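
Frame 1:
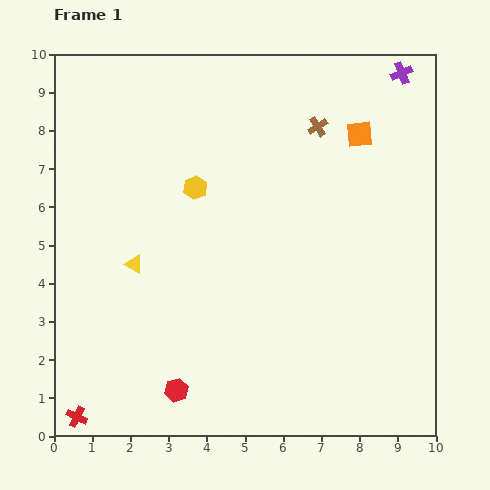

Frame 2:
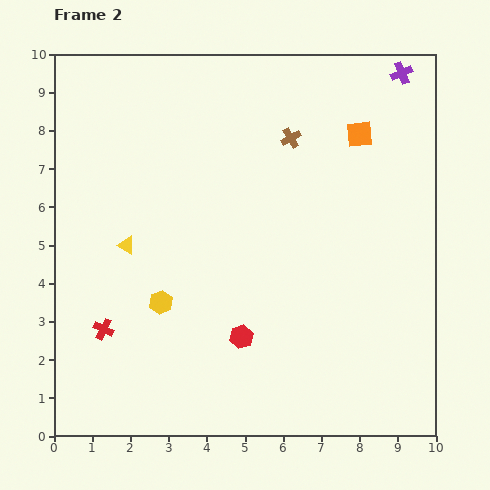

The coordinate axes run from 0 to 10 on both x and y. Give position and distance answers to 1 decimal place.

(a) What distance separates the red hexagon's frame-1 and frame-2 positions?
2.2

The red hexagon moved from (3.2, 1.2) to (4.9, 2.6), a distance of √(1.7² + 1.4²) ≈ 2.2.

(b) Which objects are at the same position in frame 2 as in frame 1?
the orange square, the purple cross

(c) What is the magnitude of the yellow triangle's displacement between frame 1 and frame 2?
0.5

The yellow triangle moved from (2.1, 4.5) to (1.9, 5.0), a distance of √(0.2² + 0.5²) ≈ 0.5.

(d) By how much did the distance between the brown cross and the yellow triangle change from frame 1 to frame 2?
-0.9

Distance in frame 1: 6.0. Distance in frame 2: 5.1.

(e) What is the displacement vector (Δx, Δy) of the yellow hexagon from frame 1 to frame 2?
(-0.9, -3.0)

The yellow hexagon was at (3.7, 6.5) in frame 1 and (2.8, 3.5) in frame 2.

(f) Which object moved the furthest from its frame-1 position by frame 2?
the yellow hexagon

(moved 3.1; next 2.4)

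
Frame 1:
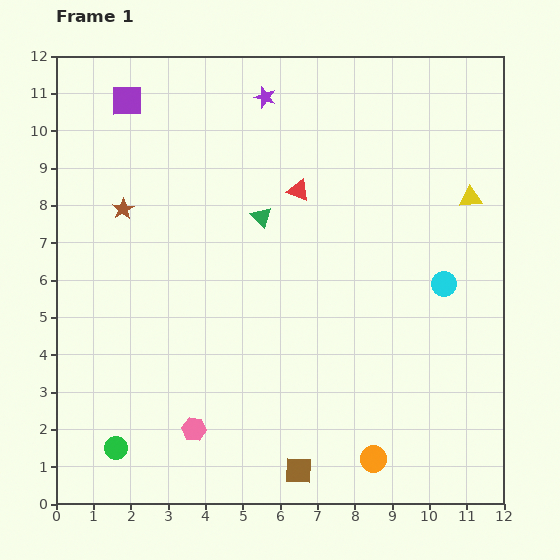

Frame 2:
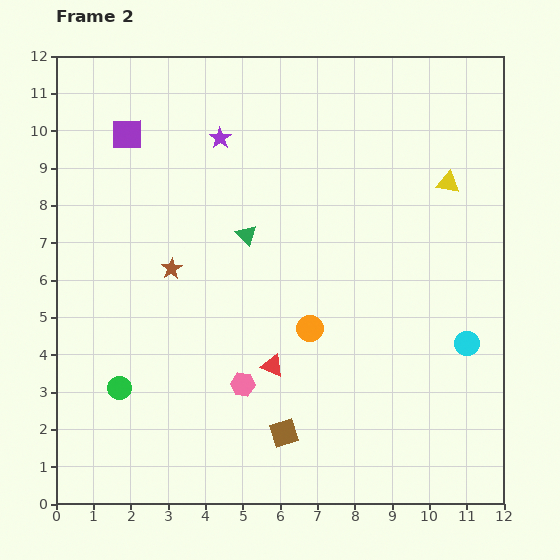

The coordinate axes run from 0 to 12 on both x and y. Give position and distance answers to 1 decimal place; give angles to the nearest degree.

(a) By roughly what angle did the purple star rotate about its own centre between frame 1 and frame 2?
16° clockwise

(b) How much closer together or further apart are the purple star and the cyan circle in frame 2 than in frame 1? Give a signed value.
+1.7

Distance in frame 1: 6.9. Distance in frame 2: 8.6.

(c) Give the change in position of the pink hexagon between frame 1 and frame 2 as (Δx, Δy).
(1.3, 1.2)

The pink hexagon was at (3.7, 2.0) in frame 1 and (5.0, 3.2) in frame 2.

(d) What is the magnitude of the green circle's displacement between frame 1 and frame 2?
1.6

The green circle moved from (1.6, 1.5) to (1.7, 3.1), a distance of √(0.1² + 1.6²) ≈ 1.6.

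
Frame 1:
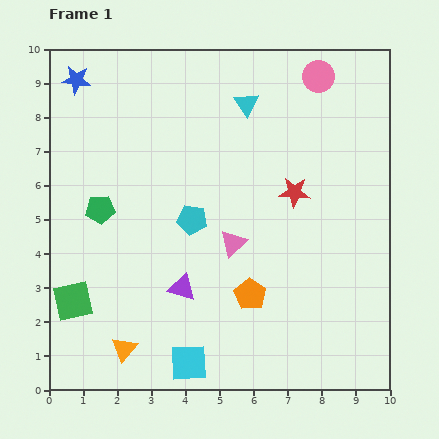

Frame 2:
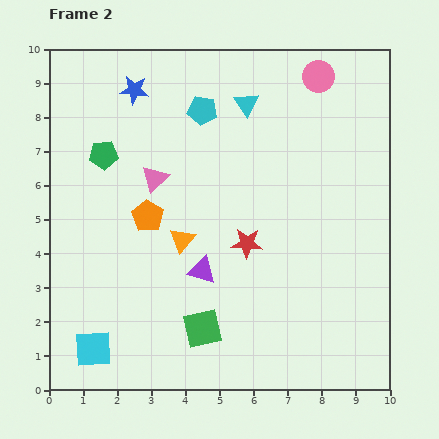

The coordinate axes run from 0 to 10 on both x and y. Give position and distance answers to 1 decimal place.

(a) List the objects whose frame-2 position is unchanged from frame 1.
the pink circle, the cyan triangle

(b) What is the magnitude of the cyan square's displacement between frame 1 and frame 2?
2.8

The cyan square moved from (4.1, 0.8) to (1.3, 1.2), a distance of √(2.8² + 0.4²) ≈ 2.8.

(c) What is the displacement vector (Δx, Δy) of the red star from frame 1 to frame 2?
(-1.4, -1.5)

The red star was at (7.2, 5.8) in frame 1 and (5.8, 4.3) in frame 2.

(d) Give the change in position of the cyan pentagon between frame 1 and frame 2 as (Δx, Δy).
(0.3, 3.2)

The cyan pentagon was at (4.2, 5.0) in frame 1 and (4.5, 8.2) in frame 2.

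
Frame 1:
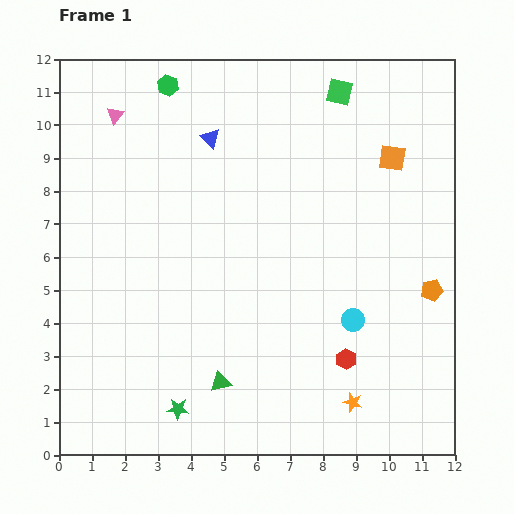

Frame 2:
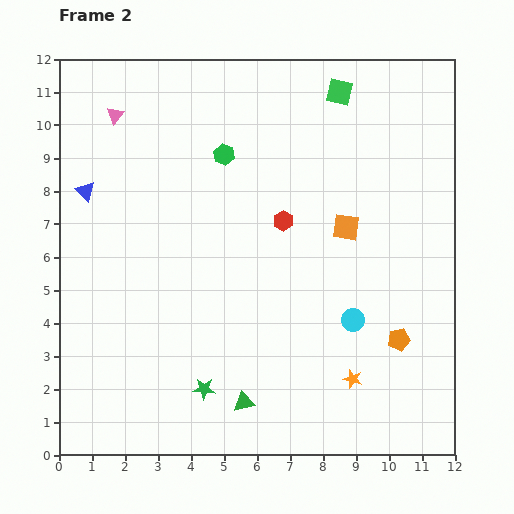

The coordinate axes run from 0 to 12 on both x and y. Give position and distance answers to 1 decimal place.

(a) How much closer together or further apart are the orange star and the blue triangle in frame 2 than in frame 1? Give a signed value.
+0.8

Distance in frame 1: 9.1. Distance in frame 2: 9.9.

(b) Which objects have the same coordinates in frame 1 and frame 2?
the green square, the cyan circle, the pink triangle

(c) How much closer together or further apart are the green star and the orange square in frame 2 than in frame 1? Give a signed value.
-3.5

Distance in frame 1: 10.0. Distance in frame 2: 6.5.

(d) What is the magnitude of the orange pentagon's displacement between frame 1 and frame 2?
1.8

The orange pentagon moved from (11.3, 5.0) to (10.3, 3.5), a distance of √(1.0² + 1.5²) ≈ 1.8.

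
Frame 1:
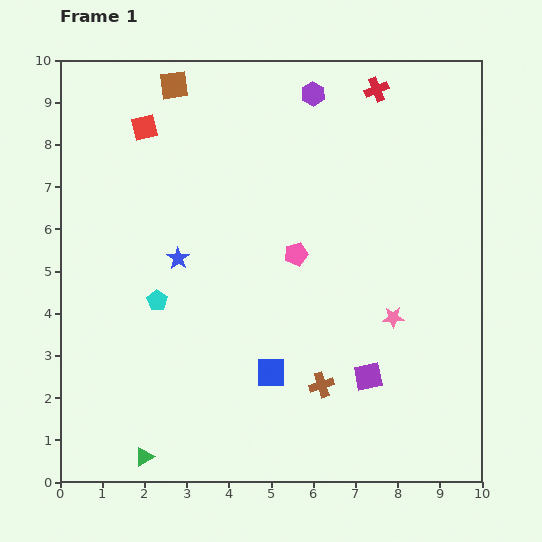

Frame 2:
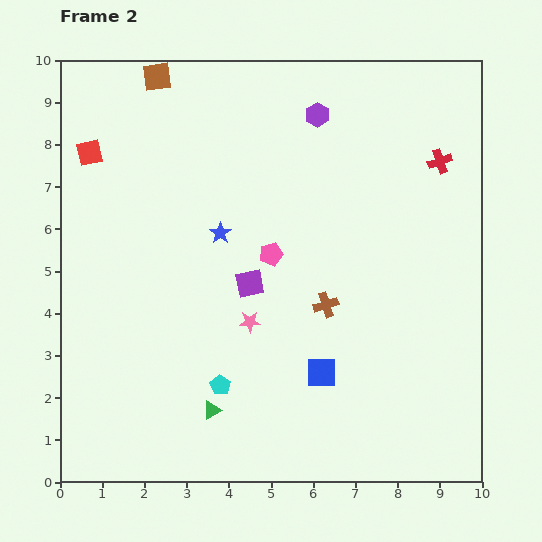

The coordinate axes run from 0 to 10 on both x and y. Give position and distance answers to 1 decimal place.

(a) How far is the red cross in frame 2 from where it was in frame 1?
2.3

The red cross moved from (7.5, 9.3) to (9.0, 7.6), a distance of √(1.5² + 1.7²) ≈ 2.3.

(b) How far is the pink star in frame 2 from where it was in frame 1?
3.4

The pink star moved from (7.9, 3.9) to (4.5, 3.8), a distance of √(3.4² + 0.1²) ≈ 3.4.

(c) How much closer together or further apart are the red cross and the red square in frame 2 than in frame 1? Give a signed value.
+2.7

Distance in frame 1: 5.6. Distance in frame 2: 8.3.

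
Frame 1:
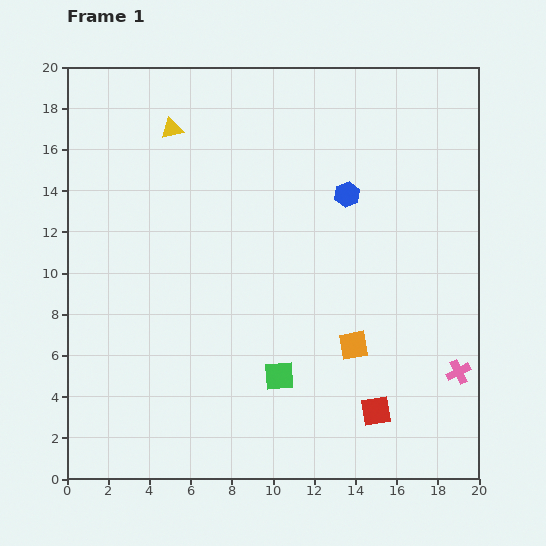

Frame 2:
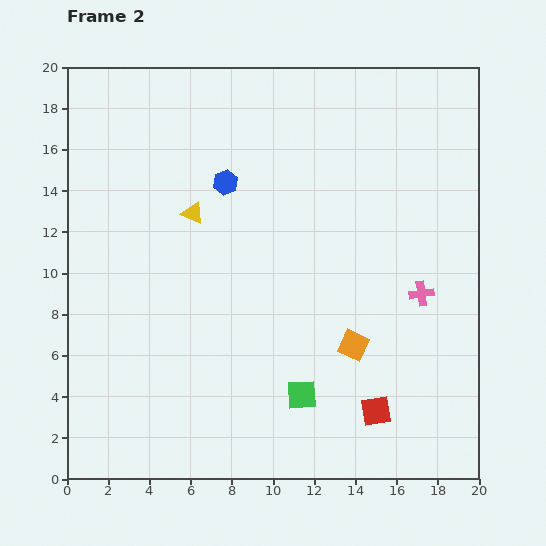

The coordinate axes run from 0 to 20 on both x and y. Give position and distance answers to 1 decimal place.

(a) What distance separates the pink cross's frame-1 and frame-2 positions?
4.2

The pink cross moved from (19.0, 5.2) to (17.2, 9.0), a distance of √(1.8² + 3.8²) ≈ 4.2.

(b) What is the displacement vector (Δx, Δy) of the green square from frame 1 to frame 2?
(1.1, -0.9)

The green square was at (10.3, 5.0) in frame 1 and (11.4, 4.1) in frame 2.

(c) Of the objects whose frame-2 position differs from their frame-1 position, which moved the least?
the green square

(moved 1.4)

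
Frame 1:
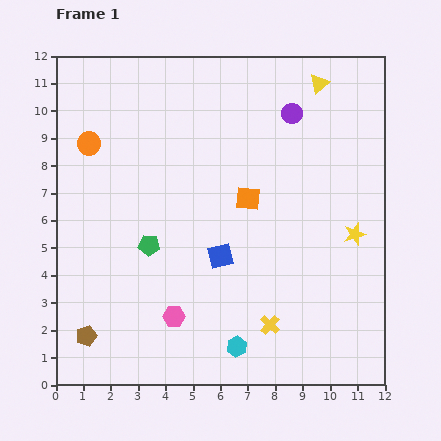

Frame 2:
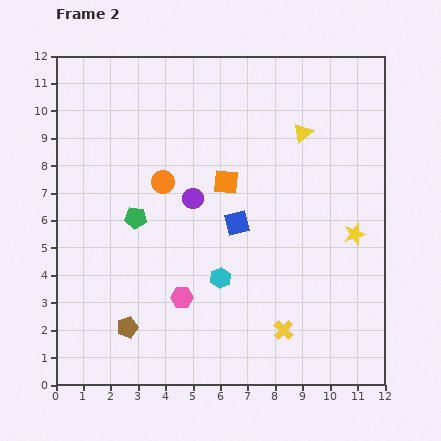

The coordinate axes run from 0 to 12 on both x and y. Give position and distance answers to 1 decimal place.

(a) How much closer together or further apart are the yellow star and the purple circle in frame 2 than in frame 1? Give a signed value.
+1.0

Distance in frame 1: 5.0. Distance in frame 2: 6.0.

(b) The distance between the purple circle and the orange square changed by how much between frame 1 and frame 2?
-2.2

Distance in frame 1: 3.5. Distance in frame 2: 1.3.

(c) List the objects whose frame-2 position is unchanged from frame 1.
the yellow star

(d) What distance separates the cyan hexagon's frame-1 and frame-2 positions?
2.6

The cyan hexagon moved from (6.6, 1.4) to (6.0, 3.9), a distance of √(0.6² + 2.5²) ≈ 2.6.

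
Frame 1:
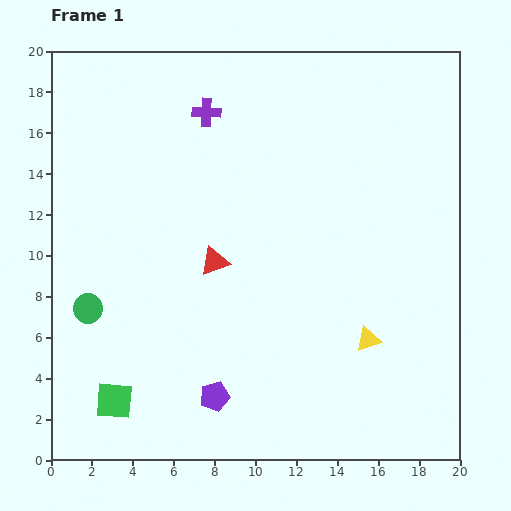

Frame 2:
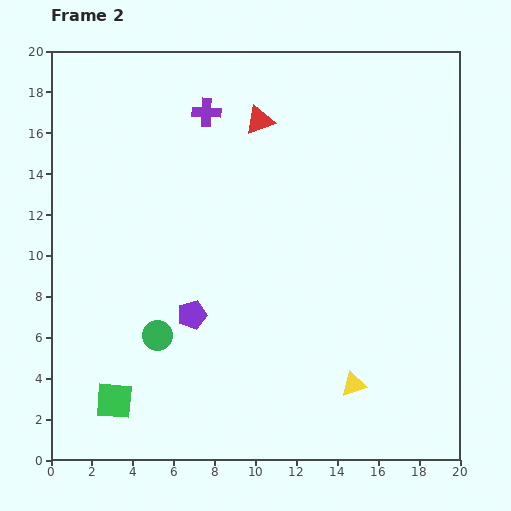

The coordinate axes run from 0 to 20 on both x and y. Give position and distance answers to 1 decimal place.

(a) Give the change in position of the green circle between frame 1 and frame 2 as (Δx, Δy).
(3.4, -1.3)

The green circle was at (1.8, 7.4) in frame 1 and (5.2, 6.1) in frame 2.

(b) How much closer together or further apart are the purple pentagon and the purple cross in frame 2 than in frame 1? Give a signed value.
-4.0

Distance in frame 1: 13.9. Distance in frame 2: 9.9.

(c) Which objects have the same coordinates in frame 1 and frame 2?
the purple cross, the green square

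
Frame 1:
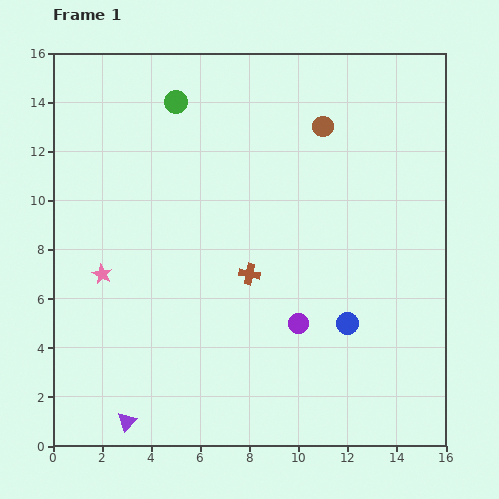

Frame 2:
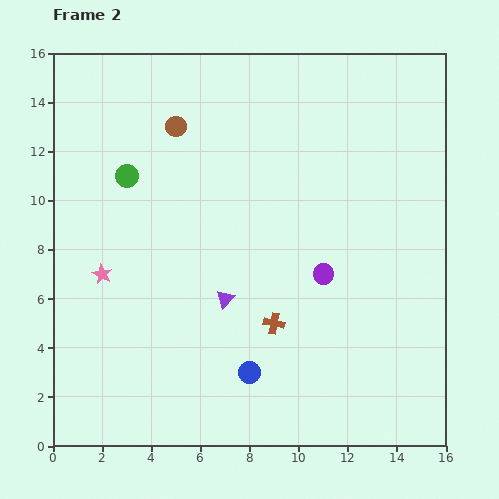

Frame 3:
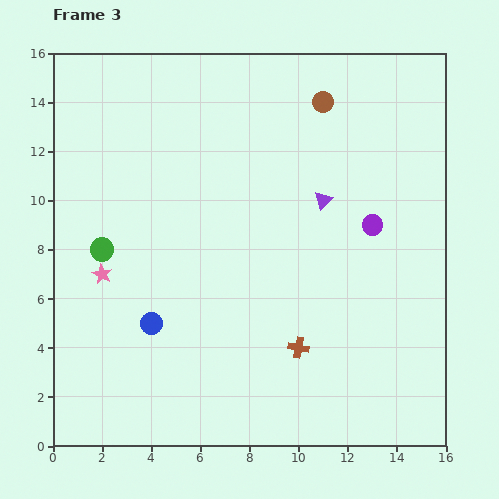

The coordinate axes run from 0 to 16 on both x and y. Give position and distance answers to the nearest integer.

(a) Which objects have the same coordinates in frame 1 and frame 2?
the pink star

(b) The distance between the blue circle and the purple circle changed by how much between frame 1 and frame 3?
+8

Distance in frame 1: 2. Distance in frame 3: 10.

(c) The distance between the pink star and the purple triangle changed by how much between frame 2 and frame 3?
+4

Distance in frame 2: 5. Distance in frame 3: 9.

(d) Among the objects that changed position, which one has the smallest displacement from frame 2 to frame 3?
the brown cross

(moved 1)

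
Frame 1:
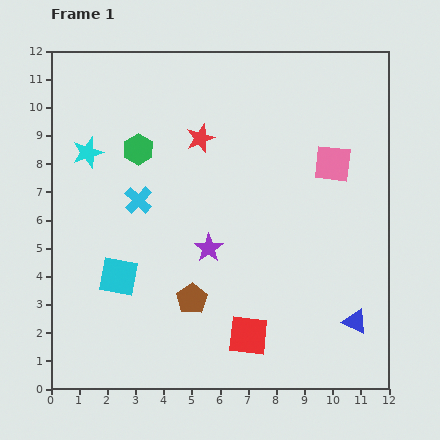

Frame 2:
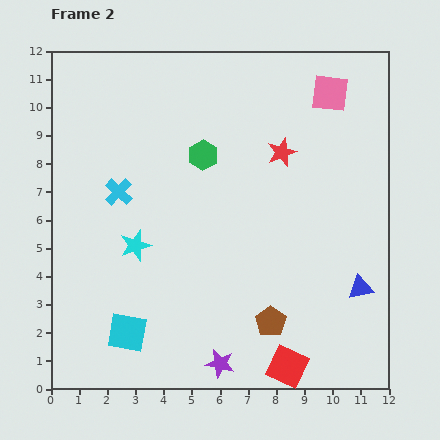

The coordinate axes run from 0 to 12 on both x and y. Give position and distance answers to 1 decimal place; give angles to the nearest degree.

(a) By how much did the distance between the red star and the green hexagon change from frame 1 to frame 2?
+0.6

Distance in frame 1: 2.2. Distance in frame 2: 2.8.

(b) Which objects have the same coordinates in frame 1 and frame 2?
none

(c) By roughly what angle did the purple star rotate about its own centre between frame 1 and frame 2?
25° counter-clockwise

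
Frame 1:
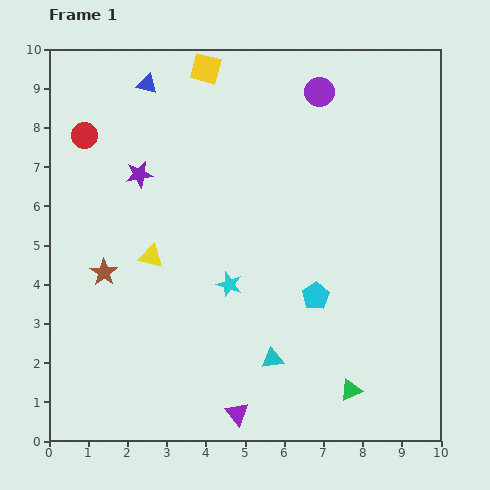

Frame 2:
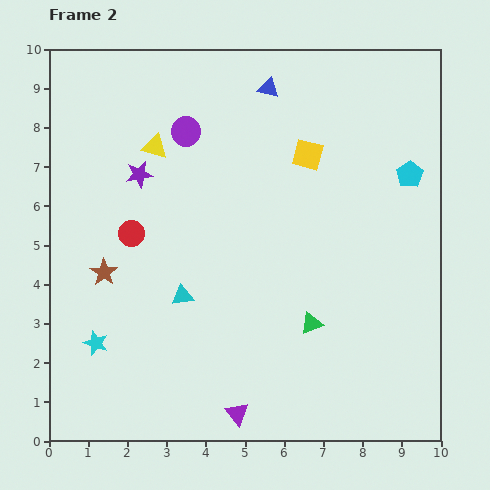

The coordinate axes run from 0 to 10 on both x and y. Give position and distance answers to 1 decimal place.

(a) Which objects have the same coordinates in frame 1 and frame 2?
the brown star, the purple star, the purple triangle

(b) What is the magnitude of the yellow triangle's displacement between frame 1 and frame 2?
2.8

The yellow triangle moved from (2.6, 4.7) to (2.7, 7.5), a distance of √(0.1² + 2.8²) ≈ 2.8.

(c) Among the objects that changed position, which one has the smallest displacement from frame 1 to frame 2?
the green triangle

(moved 2.0)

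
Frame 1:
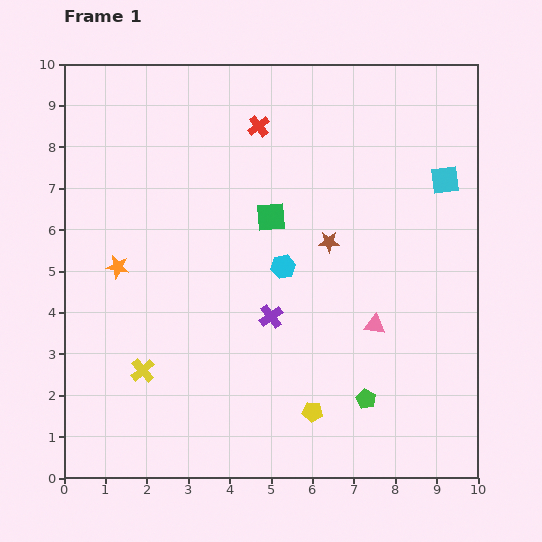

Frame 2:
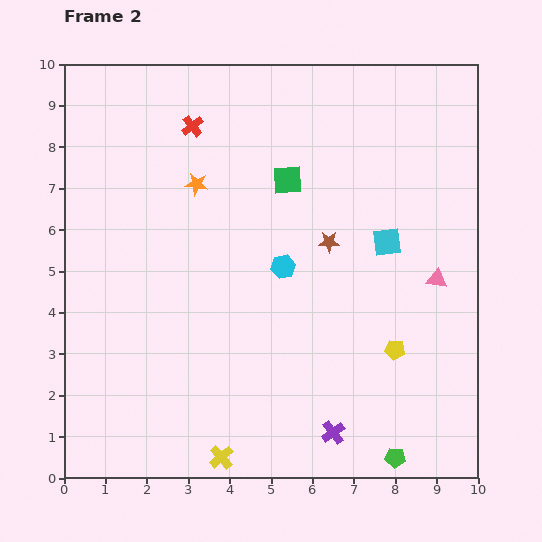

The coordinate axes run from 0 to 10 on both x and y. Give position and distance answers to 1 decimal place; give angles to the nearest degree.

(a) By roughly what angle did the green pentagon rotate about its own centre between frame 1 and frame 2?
22° counter-clockwise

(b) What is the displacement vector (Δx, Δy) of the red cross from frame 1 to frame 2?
(-1.6, 0.0)

The red cross was at (4.7, 8.5) in frame 1 and (3.1, 8.5) in frame 2.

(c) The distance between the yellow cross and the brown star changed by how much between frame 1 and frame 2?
+0.3

Distance in frame 1: 5.5. Distance in frame 2: 5.8.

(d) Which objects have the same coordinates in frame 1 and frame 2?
the brown star, the cyan hexagon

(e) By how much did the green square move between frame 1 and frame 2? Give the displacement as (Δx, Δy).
(0.4, 0.9)

The green square was at (5.0, 6.3) in frame 1 and (5.4, 7.2) in frame 2.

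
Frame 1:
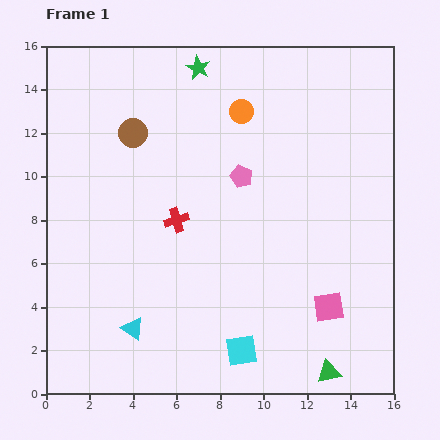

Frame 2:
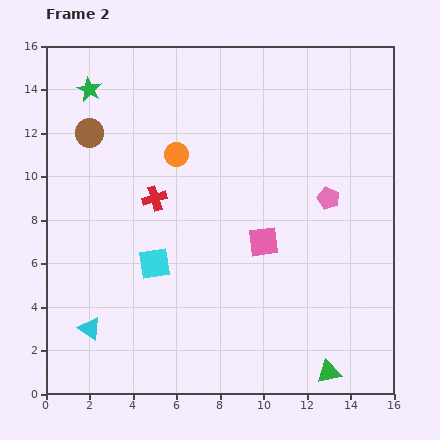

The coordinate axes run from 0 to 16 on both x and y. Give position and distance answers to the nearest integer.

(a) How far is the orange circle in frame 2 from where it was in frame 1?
4

The orange circle moved from (9, 13) to (6, 11), a distance of √(3² + 2²) ≈ 4.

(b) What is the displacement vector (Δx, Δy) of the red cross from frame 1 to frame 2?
(-1, 1)

The red cross was at (6, 8) in frame 1 and (5, 9) in frame 2.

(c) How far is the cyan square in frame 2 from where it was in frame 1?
6

The cyan square moved from (9, 2) to (5, 6), a distance of √(4² + 4²) ≈ 6.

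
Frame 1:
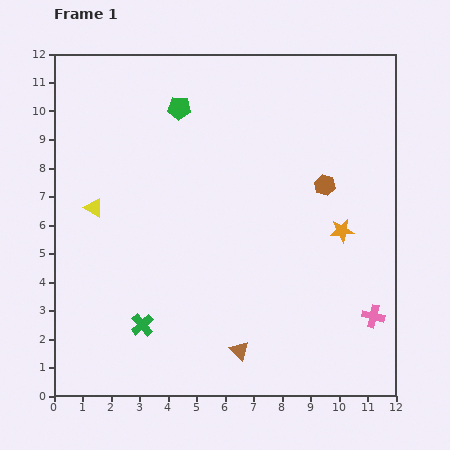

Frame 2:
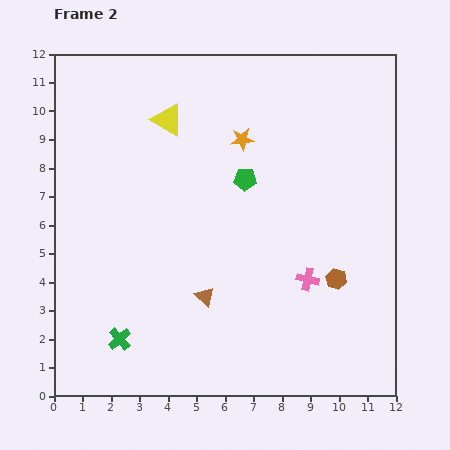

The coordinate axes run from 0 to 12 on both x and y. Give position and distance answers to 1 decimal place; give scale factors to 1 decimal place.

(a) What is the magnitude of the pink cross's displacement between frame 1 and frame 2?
2.6

The pink cross moved from (11.2, 2.8) to (8.9, 4.1), a distance of √(2.3² + 1.3²) ≈ 2.6.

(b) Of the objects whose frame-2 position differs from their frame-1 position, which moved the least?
the green cross

(moved 0.9)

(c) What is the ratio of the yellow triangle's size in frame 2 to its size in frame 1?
1.7×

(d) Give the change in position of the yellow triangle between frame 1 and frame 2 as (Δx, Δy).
(2.6, 3.1)

The yellow triangle was at (1.4, 6.6) in frame 1 and (4.0, 9.7) in frame 2.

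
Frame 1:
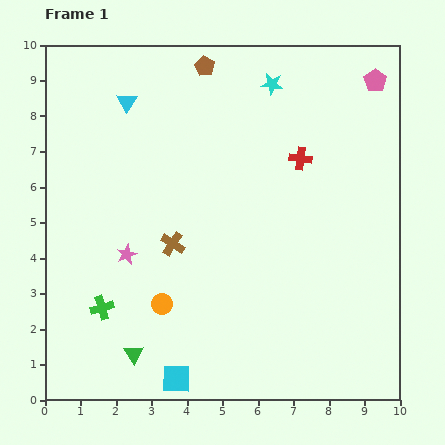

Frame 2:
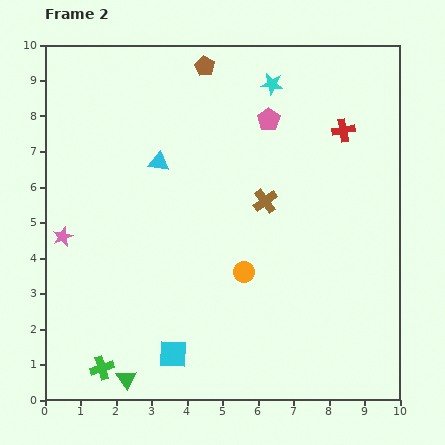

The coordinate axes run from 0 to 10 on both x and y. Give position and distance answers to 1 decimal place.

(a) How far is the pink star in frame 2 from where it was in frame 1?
1.9

The pink star moved from (2.3, 4.1) to (0.5, 4.6), a distance of √(1.8² + 0.5²) ≈ 1.9.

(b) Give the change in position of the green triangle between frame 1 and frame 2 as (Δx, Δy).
(-0.2, -0.7)

The green triangle was at (2.5, 1.3) in frame 1 and (2.3, 0.6) in frame 2.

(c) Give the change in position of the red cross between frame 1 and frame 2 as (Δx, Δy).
(1.2, 0.8)

The red cross was at (7.2, 6.8) in frame 1 and (8.4, 7.6) in frame 2.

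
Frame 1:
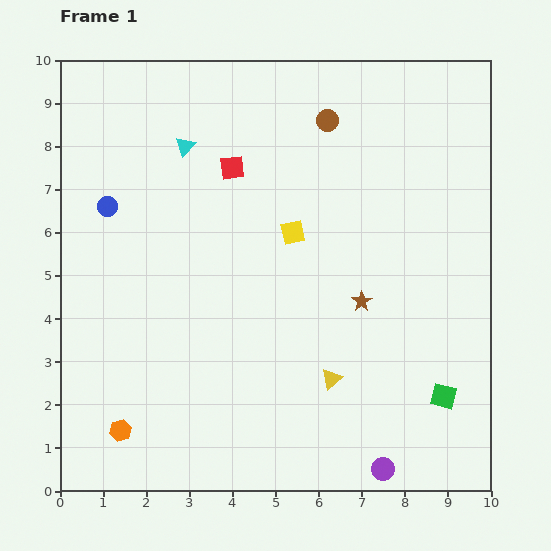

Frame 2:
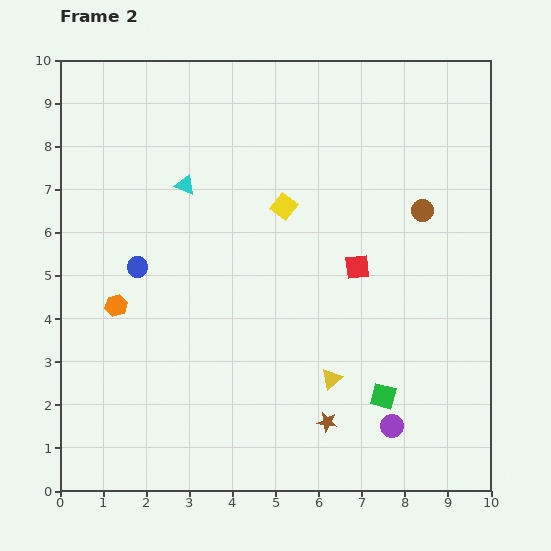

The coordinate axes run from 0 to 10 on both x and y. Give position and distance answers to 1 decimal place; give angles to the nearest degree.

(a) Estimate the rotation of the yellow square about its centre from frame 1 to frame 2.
38° counter-clockwise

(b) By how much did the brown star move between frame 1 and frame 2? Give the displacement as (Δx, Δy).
(-0.8, -2.8)

The brown star was at (7.0, 4.4) in frame 1 and (6.2, 1.6) in frame 2.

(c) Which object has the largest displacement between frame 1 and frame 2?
the red square

(moved 3.7; next 3.0)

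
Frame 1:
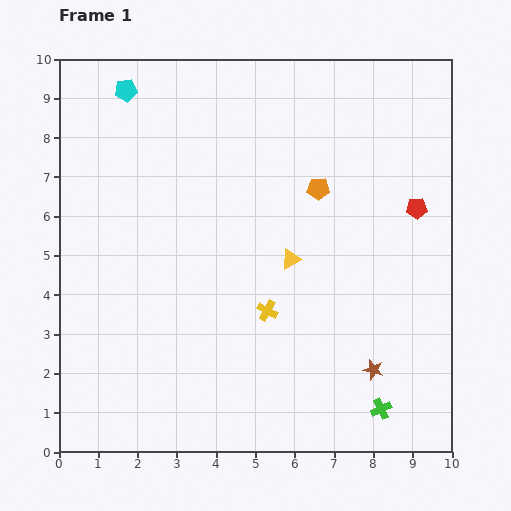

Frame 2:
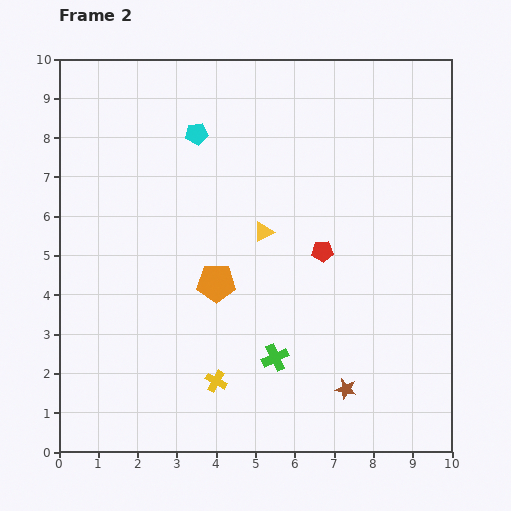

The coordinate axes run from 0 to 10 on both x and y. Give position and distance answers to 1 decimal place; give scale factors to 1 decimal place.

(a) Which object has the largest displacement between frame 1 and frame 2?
the orange pentagon

(moved 3.5; next 3.0)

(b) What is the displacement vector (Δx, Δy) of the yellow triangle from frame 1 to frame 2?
(-0.7, 0.7)

The yellow triangle was at (5.9, 4.9) in frame 1 and (5.2, 5.6) in frame 2.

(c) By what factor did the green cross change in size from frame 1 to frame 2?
1.3×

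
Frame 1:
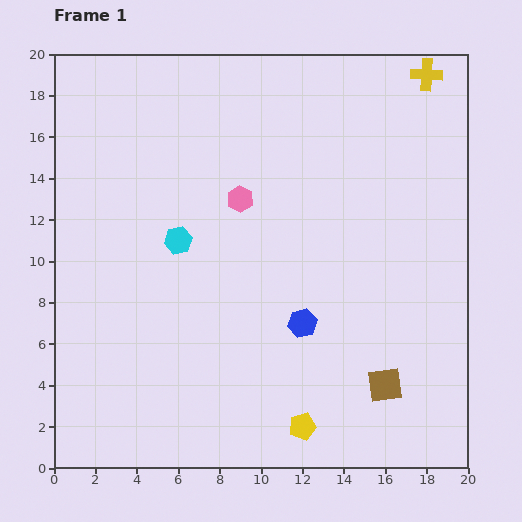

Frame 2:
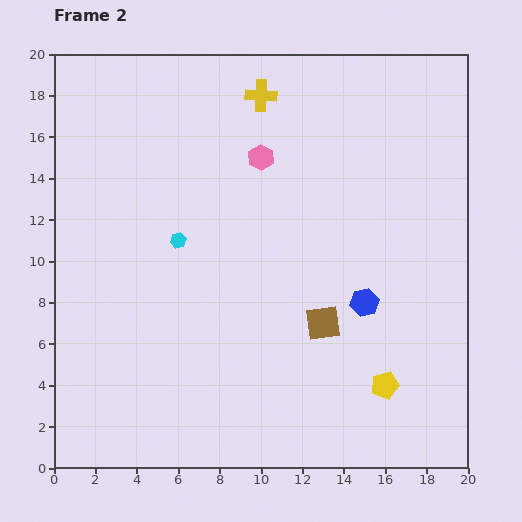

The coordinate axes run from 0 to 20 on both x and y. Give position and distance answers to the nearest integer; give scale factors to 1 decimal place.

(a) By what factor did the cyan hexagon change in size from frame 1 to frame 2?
0.6×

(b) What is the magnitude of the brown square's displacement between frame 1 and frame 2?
4

The brown square moved from (16, 4) to (13, 7), a distance of √(3² + 3²) ≈ 4.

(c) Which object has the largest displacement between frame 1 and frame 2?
the yellow cross

(moved 8; next 4)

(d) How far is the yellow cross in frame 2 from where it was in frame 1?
8

The yellow cross moved from (18, 19) to (10, 18), a distance of √(8² + 1²) ≈ 8.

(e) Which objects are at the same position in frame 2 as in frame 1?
the cyan hexagon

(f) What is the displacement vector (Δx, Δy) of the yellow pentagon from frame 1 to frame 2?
(4, 2)

The yellow pentagon was at (12, 2) in frame 1 and (16, 4) in frame 2.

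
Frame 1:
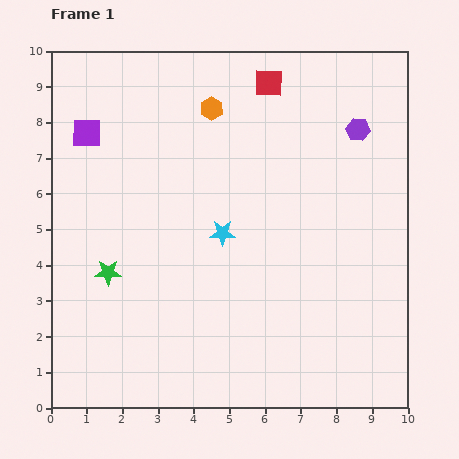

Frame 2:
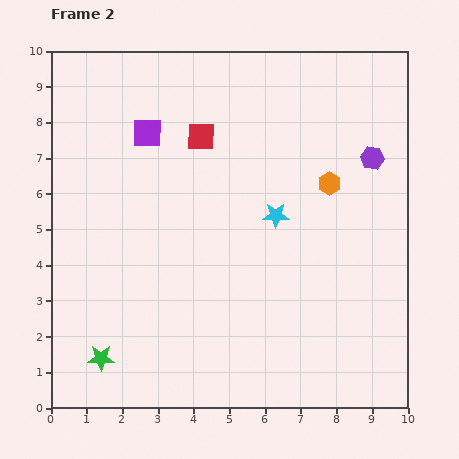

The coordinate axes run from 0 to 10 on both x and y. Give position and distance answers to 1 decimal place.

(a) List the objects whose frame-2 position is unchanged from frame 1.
none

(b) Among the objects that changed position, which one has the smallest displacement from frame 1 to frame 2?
the purple hexagon

(moved 0.9)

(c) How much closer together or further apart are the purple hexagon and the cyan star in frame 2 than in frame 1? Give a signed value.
-1.7

Distance in frame 1: 4.8. Distance in frame 2: 3.1.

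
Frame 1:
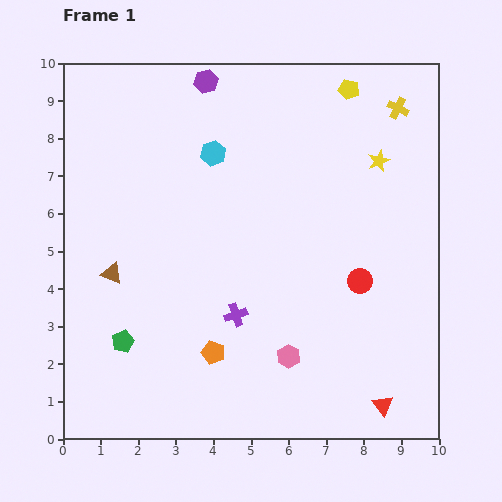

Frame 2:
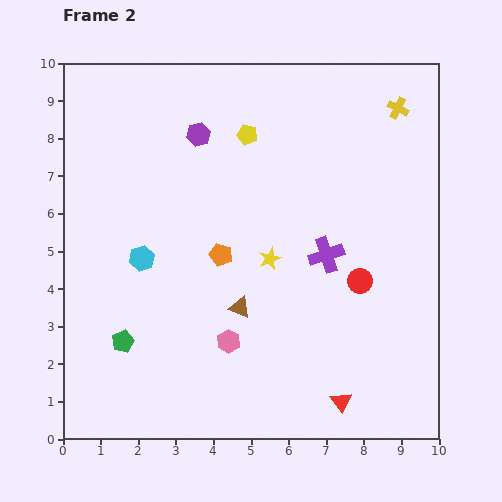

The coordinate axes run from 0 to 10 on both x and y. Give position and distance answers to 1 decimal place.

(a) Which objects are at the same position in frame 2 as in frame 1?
the red circle, the green pentagon, the yellow cross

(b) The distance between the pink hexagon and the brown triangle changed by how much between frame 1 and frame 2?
-4.3

Distance in frame 1: 5.2. Distance in frame 2: 0.9.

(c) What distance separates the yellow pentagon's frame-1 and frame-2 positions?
3.0

The yellow pentagon moved from (7.6, 9.3) to (4.9, 8.1), a distance of √(2.7² + 1.2²) ≈ 3.0.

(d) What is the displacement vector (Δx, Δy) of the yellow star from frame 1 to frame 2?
(-2.9, -2.6)

The yellow star was at (8.4, 7.4) in frame 1 and (5.5, 4.8) in frame 2.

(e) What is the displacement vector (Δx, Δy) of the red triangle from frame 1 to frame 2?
(-1.1, 0.1)

The red triangle was at (8.5, 0.9) in frame 1 and (7.4, 1.0) in frame 2.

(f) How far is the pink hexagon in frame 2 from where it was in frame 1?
1.6

The pink hexagon moved from (6.0, 2.2) to (4.4, 2.6), a distance of √(1.6² + 0.4²) ≈ 1.6.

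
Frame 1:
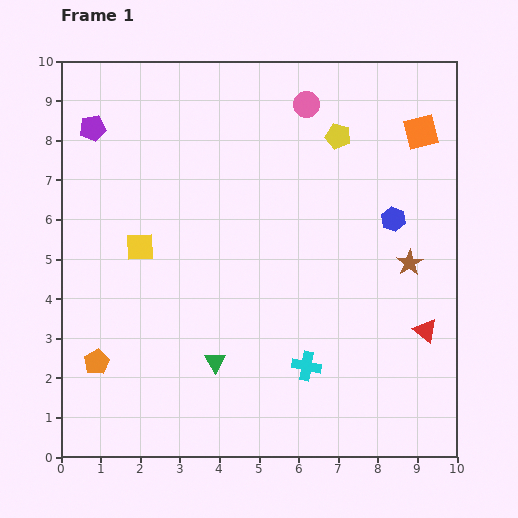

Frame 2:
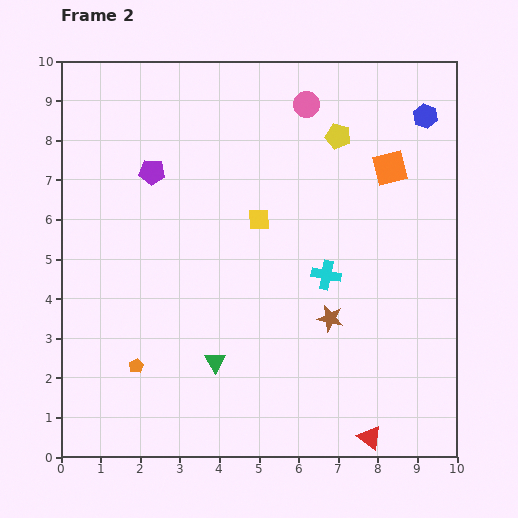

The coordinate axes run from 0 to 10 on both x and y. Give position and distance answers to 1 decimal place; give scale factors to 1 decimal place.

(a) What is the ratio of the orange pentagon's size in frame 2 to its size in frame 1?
0.6×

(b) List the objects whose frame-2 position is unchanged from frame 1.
the pink circle, the yellow pentagon, the green triangle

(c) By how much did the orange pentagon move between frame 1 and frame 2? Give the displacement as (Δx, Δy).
(1.0, -0.1)

The orange pentagon was at (0.9, 2.4) in frame 1 and (1.9, 2.3) in frame 2.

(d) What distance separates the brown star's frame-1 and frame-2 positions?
2.4

The brown star moved from (8.8, 4.9) to (6.8, 3.5), a distance of √(2.0² + 1.4²) ≈ 2.4.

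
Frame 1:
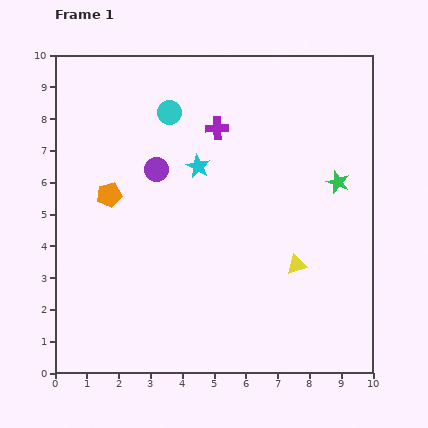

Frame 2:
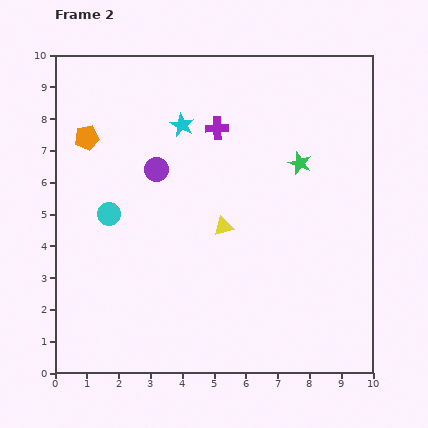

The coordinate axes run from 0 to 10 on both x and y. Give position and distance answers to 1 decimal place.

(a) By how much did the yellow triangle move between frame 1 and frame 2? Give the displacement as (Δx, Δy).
(-2.3, 1.2)

The yellow triangle was at (7.6, 3.4) in frame 1 and (5.3, 4.6) in frame 2.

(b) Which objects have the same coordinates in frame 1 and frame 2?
the purple circle, the purple cross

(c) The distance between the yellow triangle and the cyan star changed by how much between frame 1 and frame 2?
-0.9

Distance in frame 1: 4.4. Distance in frame 2: 3.5.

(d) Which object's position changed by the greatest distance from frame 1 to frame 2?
the cyan circle

(moved 3.7; next 2.6)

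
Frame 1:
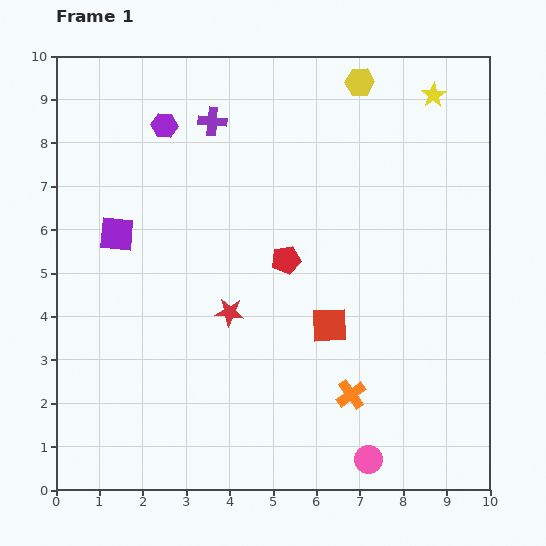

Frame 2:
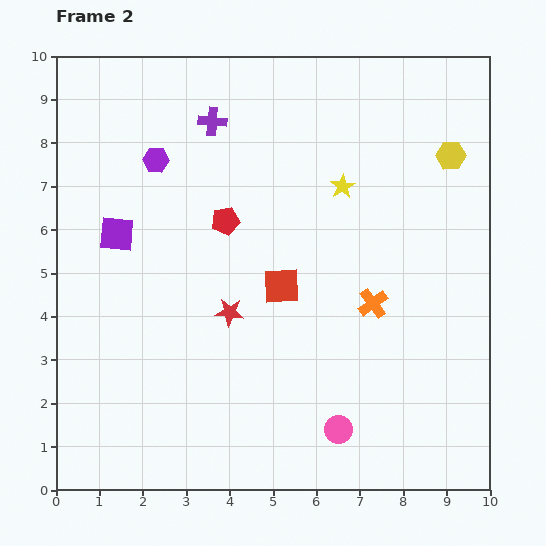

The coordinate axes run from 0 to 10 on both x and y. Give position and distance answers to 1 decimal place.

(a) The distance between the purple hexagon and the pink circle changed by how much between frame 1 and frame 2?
-1.5

Distance in frame 1: 9.0. Distance in frame 2: 7.5.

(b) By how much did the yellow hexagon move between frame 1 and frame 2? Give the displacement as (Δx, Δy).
(2.1, -1.7)

The yellow hexagon was at (7.0, 9.4) in frame 1 and (9.1, 7.7) in frame 2.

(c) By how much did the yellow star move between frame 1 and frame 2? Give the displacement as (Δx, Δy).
(-2.1, -2.1)

The yellow star was at (8.7, 9.1) in frame 1 and (6.6, 7.0) in frame 2.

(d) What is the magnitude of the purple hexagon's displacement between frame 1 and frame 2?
0.8

The purple hexagon moved from (2.5, 8.4) to (2.3, 7.6), a distance of √(0.2² + 0.8²) ≈ 0.8.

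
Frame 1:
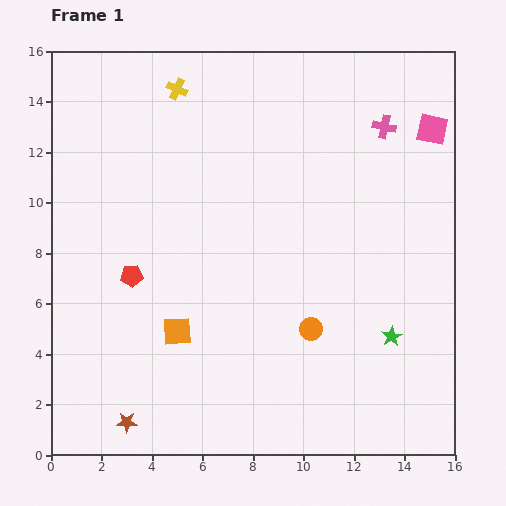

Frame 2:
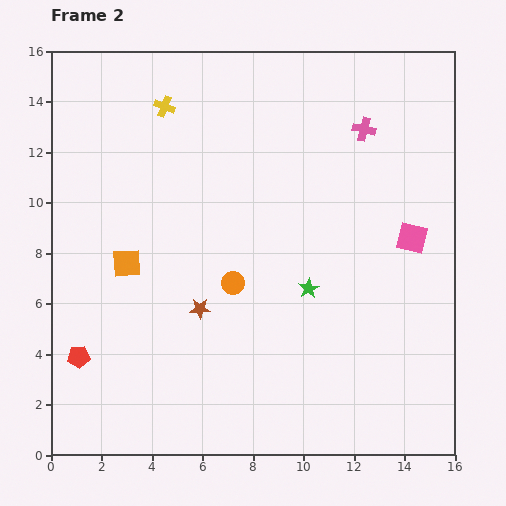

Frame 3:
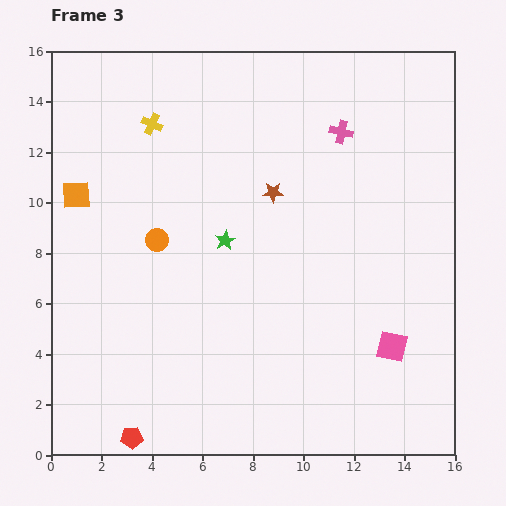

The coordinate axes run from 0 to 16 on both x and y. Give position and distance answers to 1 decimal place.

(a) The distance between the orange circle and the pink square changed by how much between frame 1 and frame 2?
-1.9

Distance in frame 1: 9.2. Distance in frame 2: 7.3.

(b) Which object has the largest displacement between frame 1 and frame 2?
the brown star

(moved 5.4; next 4.4)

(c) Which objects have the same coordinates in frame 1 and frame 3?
none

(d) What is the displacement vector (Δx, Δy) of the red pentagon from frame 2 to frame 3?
(2.1, -3.2)

The red pentagon was at (1.1, 3.9) in frame 2 and (3.2, 0.7) in frame 3.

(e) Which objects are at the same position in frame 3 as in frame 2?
none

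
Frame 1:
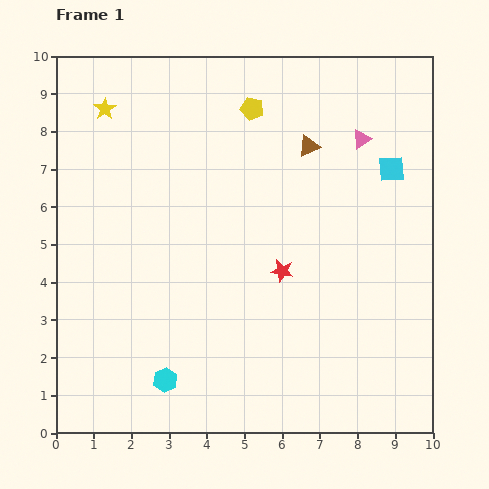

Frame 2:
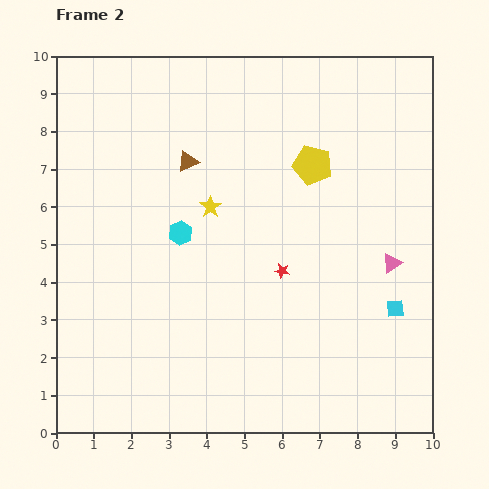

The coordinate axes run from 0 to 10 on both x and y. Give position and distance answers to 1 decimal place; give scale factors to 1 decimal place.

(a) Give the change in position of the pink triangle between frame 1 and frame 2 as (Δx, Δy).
(0.8, -3.3)

The pink triangle was at (8.1, 7.8) in frame 1 and (8.9, 4.5) in frame 2.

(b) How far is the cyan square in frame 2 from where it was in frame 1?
3.7

The cyan square moved from (8.9, 7.0) to (9.0, 3.3), a distance of √(0.1² + 3.7²) ≈ 3.7.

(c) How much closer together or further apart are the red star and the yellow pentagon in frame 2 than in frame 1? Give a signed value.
-1.5

Distance in frame 1: 4.4. Distance in frame 2: 2.9.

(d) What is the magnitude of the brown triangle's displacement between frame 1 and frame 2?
3.2

The brown triangle moved from (6.7, 7.6) to (3.5, 7.2), a distance of √(3.2² + 0.4²) ≈ 3.2.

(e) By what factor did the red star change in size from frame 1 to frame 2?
0.6×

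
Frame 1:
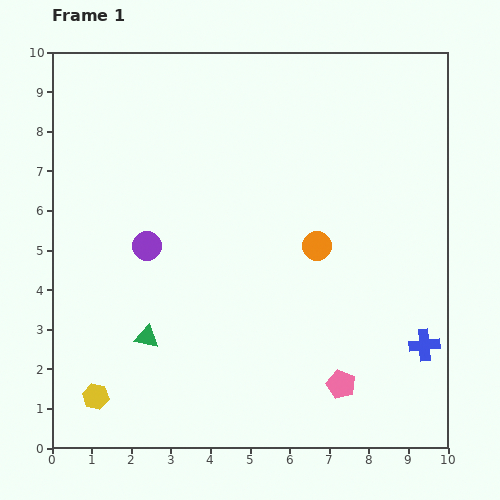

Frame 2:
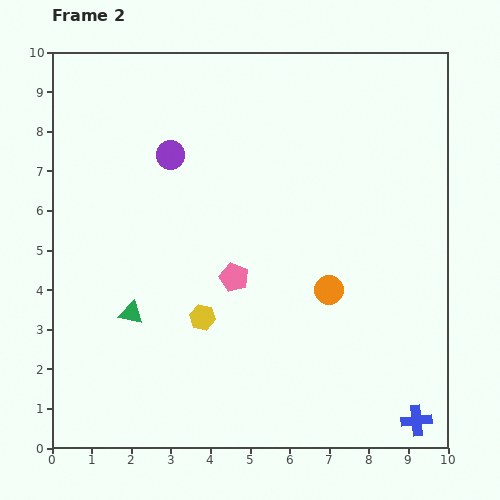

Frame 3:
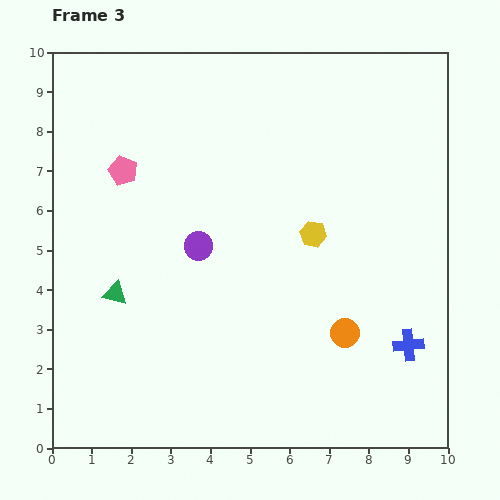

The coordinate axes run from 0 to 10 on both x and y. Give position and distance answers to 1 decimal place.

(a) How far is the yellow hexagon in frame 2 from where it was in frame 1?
3.4

The yellow hexagon moved from (1.1, 1.3) to (3.8, 3.3), a distance of √(2.7² + 2.0²) ≈ 3.4.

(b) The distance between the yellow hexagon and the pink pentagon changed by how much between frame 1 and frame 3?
-1.1

Distance in frame 1: 6.2. Distance in frame 3: 5.1.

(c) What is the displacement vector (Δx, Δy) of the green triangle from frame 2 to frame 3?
(-0.4, 0.5)

The green triangle was at (2.0, 3.4) in frame 2 and (1.6, 3.9) in frame 3.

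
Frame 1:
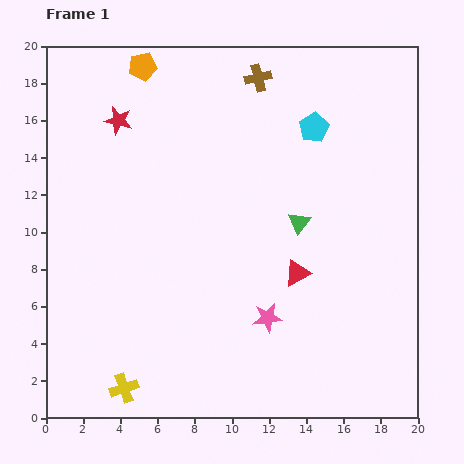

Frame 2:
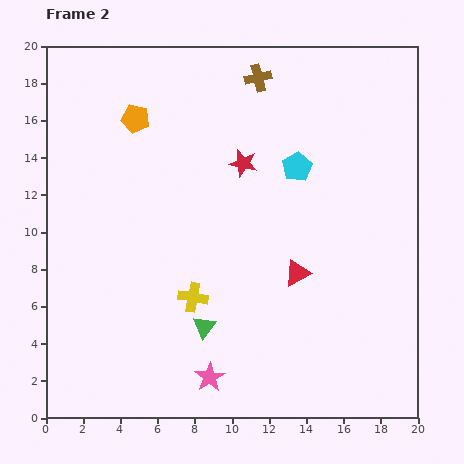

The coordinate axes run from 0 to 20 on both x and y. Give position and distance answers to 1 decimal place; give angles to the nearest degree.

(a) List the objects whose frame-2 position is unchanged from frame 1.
the red triangle, the brown cross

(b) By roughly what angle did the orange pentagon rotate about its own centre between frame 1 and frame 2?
23° clockwise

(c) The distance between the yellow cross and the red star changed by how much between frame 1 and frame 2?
-6.7

Distance in frame 1: 14.4. Distance in frame 2: 7.7.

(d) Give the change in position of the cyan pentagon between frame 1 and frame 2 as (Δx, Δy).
(-0.9, -2.1)

The cyan pentagon was at (14.4, 15.6) in frame 1 and (13.5, 13.5) in frame 2.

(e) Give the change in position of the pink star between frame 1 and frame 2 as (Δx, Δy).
(-3.1, -3.2)

The pink star was at (11.9, 5.4) in frame 1 and (8.8, 2.2) in frame 2.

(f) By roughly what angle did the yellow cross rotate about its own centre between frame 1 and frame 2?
29° clockwise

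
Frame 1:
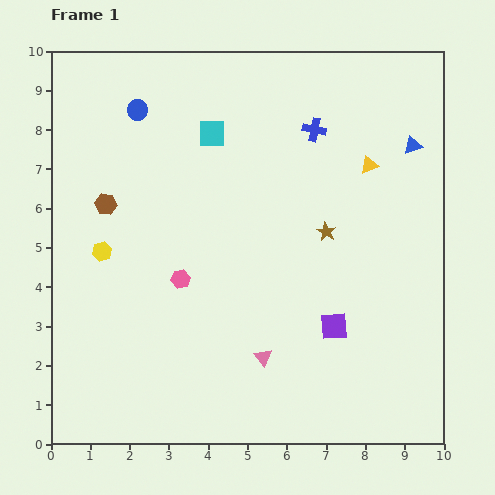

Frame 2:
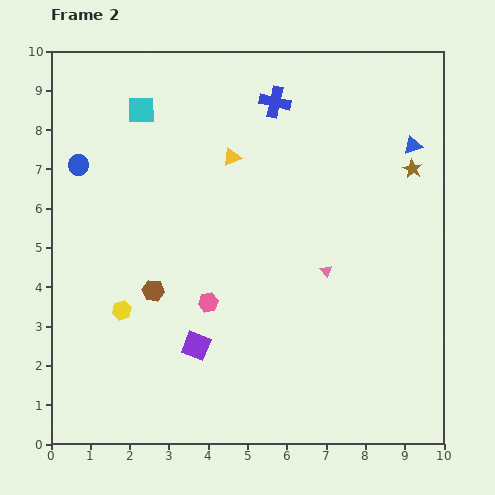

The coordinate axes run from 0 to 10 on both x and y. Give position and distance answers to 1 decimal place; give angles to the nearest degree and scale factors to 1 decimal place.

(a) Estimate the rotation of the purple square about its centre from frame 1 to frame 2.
25° clockwise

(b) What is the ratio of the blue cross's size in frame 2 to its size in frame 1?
1.3×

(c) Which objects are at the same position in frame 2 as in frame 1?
the blue triangle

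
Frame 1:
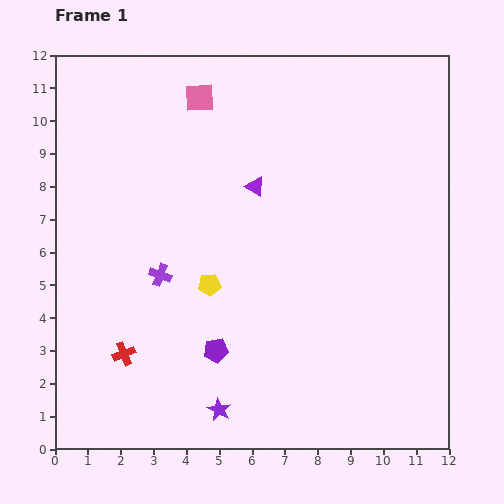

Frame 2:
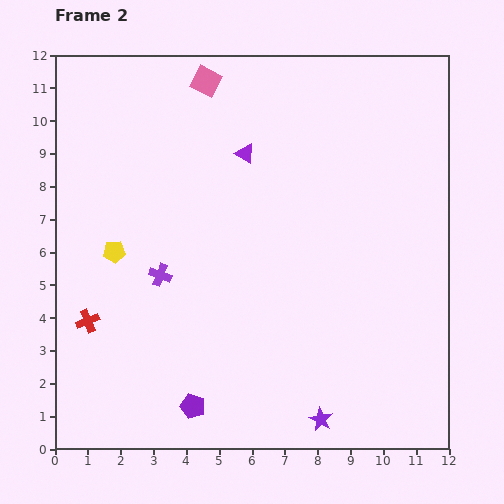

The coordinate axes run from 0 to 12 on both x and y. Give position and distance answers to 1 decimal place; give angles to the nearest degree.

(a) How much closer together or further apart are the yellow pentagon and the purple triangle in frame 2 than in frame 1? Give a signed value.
+1.7

Distance in frame 1: 3.3. Distance in frame 2: 5.0.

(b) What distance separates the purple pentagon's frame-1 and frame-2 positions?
1.8

The purple pentagon moved from (4.9, 3.0) to (4.2, 1.3), a distance of √(0.7² + 1.7²) ≈ 1.8.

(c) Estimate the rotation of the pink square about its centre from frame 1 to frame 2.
31° clockwise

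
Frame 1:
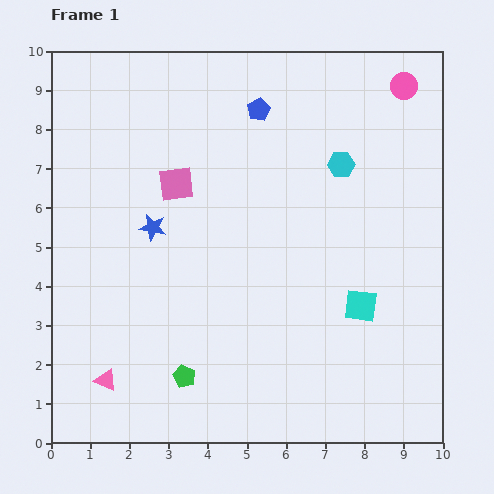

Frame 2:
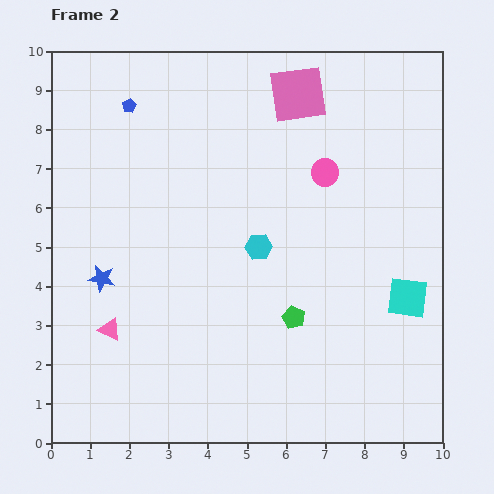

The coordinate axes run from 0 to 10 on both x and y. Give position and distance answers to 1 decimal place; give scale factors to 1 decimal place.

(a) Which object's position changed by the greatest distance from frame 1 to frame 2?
the pink square

(moved 3.9; next 3.3)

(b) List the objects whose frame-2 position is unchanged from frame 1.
none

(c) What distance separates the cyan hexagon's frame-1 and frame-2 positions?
3.0

The cyan hexagon moved from (7.4, 7.1) to (5.3, 5.0), a distance of √(2.1² + 2.1²) ≈ 3.0.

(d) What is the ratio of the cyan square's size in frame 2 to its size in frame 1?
1.3×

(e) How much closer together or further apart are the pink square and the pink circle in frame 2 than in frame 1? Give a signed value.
-4.2

Distance in frame 1: 6.3. Distance in frame 2: 2.1.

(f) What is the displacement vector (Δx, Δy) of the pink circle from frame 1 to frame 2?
(-2.0, -2.2)

The pink circle was at (9.0, 9.1) in frame 1 and (7.0, 6.9) in frame 2.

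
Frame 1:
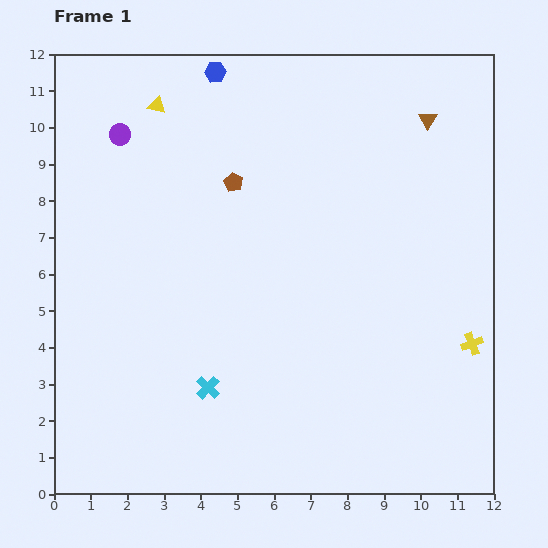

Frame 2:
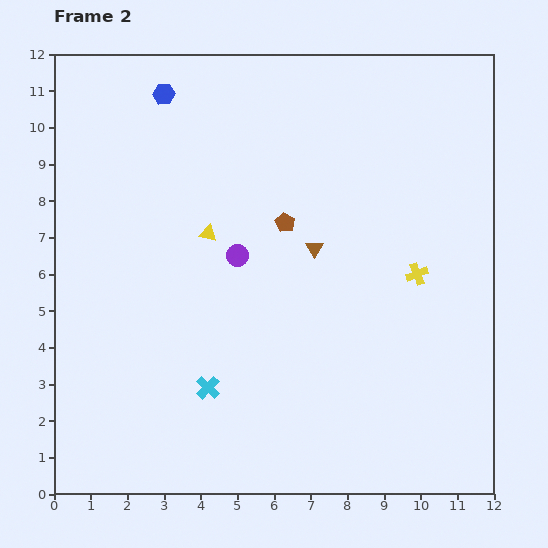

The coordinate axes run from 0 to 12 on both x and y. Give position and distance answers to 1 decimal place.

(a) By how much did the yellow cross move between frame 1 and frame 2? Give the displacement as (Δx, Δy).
(-1.5, 1.9)

The yellow cross was at (11.4, 4.1) in frame 1 and (9.9, 6.0) in frame 2.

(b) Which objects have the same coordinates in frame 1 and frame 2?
the cyan cross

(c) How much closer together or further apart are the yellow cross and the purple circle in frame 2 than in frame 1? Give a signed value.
-6.3

Distance in frame 1: 11.2. Distance in frame 2: 4.9.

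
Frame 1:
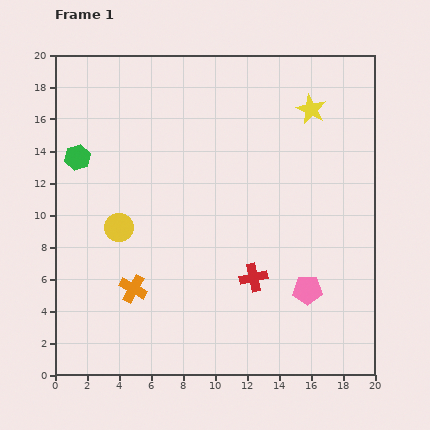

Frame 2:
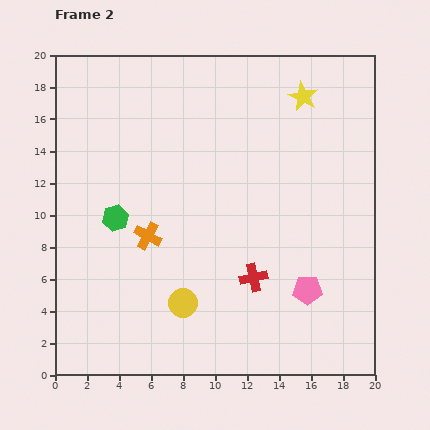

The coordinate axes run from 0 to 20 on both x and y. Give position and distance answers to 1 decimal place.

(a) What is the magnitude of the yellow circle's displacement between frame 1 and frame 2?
6.2

The yellow circle moved from (4.0, 9.2) to (8.0, 4.5), a distance of √(4.0² + 4.7²) ≈ 6.2.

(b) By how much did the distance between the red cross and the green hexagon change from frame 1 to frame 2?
-3.9

Distance in frame 1: 13.3. Distance in frame 2: 9.4.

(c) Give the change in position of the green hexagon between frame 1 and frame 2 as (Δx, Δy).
(2.4, -3.8)

The green hexagon was at (1.4, 13.6) in frame 1 and (3.8, 9.8) in frame 2.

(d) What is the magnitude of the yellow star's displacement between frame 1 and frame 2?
0.9

The yellow star moved from (16.0, 16.6) to (15.5, 17.4), a distance of √(0.5² + 0.8²) ≈ 0.9.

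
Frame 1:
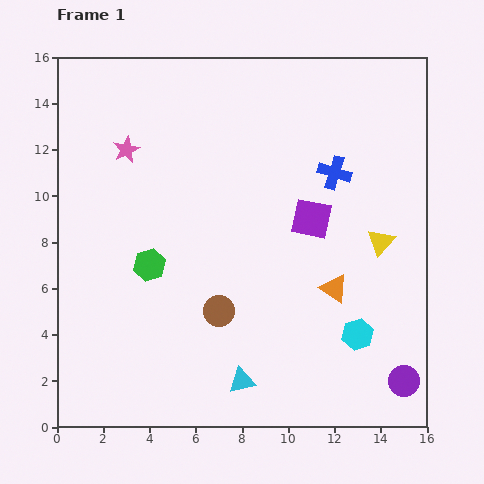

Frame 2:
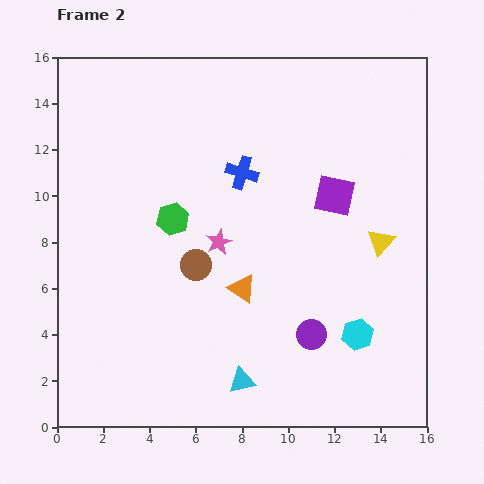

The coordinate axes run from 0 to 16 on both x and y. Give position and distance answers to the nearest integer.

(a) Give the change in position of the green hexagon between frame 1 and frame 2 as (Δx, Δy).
(1, 2)

The green hexagon was at (4, 7) in frame 1 and (5, 9) in frame 2.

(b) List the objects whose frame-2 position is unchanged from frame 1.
the cyan triangle, the cyan hexagon, the yellow triangle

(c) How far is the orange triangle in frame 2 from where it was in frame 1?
4

The orange triangle moved from (12, 6) to (8, 6), a distance of √(4² + 0²) ≈ 4.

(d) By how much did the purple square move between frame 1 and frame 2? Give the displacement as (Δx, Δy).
(1, 1)

The purple square was at (11, 9) in frame 1 and (12, 10) in frame 2.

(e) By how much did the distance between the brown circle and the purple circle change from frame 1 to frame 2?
-3

Distance in frame 1: 9. Distance in frame 2: 6.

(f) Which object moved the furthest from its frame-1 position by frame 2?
the pink star

(moved 6; next 4)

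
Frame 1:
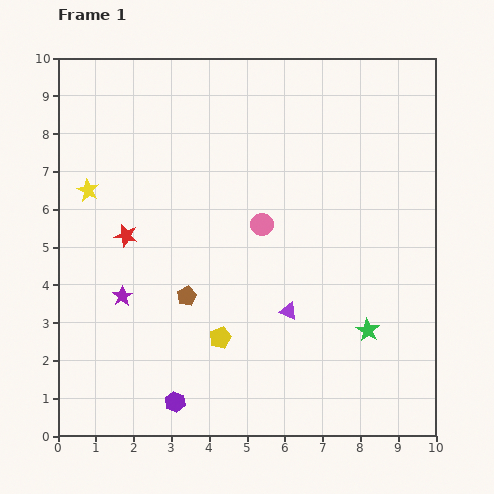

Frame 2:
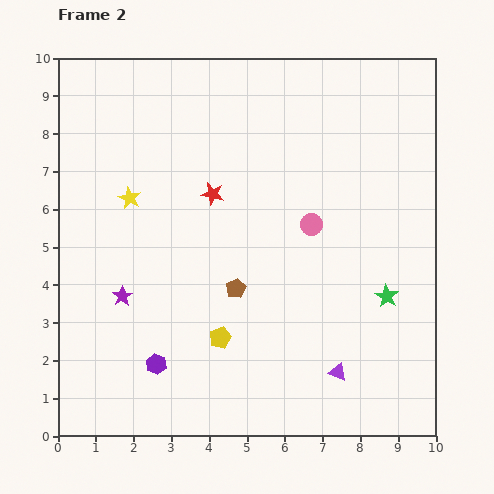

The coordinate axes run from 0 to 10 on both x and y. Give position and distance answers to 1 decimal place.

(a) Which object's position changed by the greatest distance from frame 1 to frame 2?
the red star

(moved 2.5; next 2.1)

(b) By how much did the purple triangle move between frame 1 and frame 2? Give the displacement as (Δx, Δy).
(1.3, -1.6)

The purple triangle was at (6.1, 3.3) in frame 1 and (7.4, 1.7) in frame 2.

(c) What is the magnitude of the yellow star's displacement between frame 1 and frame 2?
1.1

The yellow star moved from (0.8, 6.5) to (1.9, 6.3), a distance of √(1.1² + 0.2²) ≈ 1.1.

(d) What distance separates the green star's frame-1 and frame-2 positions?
1.0

The green star moved from (8.2, 2.8) to (8.7, 3.7), a distance of √(0.5² + 0.9²) ≈ 1.0.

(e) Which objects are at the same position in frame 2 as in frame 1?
the yellow pentagon, the purple star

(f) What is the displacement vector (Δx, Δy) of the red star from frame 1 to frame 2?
(2.3, 1.1)

The red star was at (1.8, 5.3) in frame 1 and (4.1, 6.4) in frame 2.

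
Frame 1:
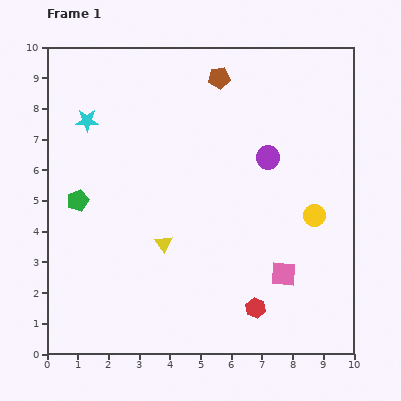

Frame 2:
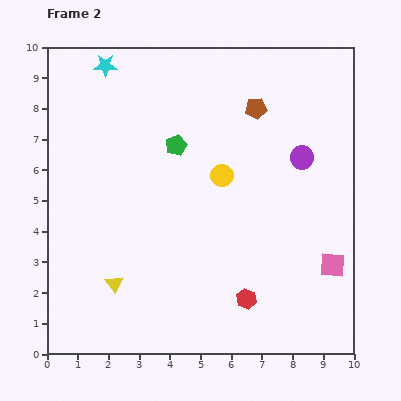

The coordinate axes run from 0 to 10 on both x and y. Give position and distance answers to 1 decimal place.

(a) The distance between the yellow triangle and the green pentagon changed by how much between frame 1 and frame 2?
+1.8

Distance in frame 1: 3.1. Distance in frame 2: 4.9.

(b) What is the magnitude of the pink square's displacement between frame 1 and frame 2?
1.6

The pink square moved from (7.7, 2.6) to (9.3, 2.9), a distance of √(1.6² + 0.3²) ≈ 1.6.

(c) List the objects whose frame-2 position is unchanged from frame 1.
none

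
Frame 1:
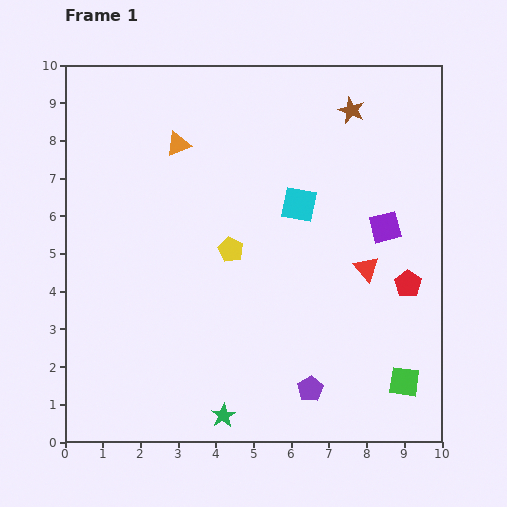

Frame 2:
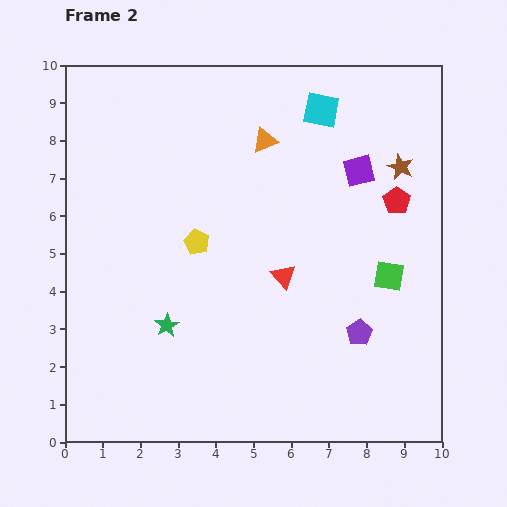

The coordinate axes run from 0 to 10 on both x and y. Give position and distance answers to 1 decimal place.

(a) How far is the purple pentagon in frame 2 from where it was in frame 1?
2.0

The purple pentagon moved from (6.5, 1.4) to (7.8, 2.9), a distance of √(1.3² + 1.5²) ≈ 2.0.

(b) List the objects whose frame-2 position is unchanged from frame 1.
none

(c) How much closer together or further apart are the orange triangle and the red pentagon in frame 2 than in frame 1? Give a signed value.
-3.3

Distance in frame 1: 7.1. Distance in frame 2: 3.8.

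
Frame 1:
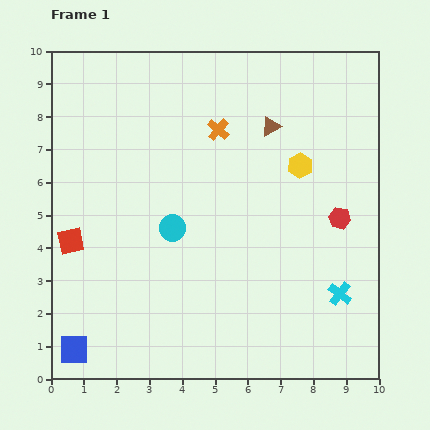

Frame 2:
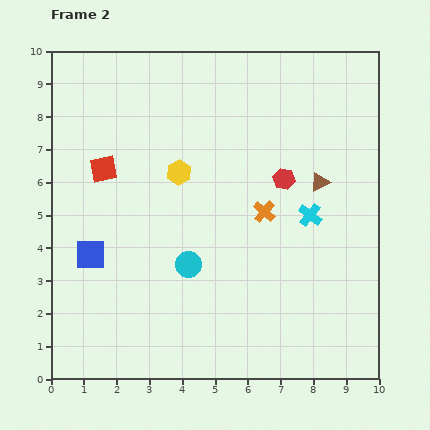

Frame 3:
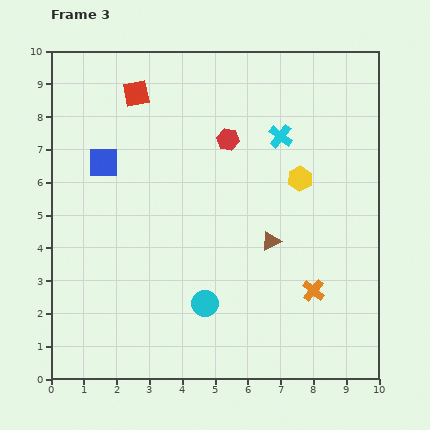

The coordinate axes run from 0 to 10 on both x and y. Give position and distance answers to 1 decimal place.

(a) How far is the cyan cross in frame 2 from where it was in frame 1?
2.6

The cyan cross moved from (8.8, 2.6) to (7.9, 5.0), a distance of √(0.9² + 2.4²) ≈ 2.6.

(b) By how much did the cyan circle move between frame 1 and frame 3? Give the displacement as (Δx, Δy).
(1.0, -2.3)

The cyan circle was at (3.7, 4.6) in frame 1 and (4.7, 2.3) in frame 3.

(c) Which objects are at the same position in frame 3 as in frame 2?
none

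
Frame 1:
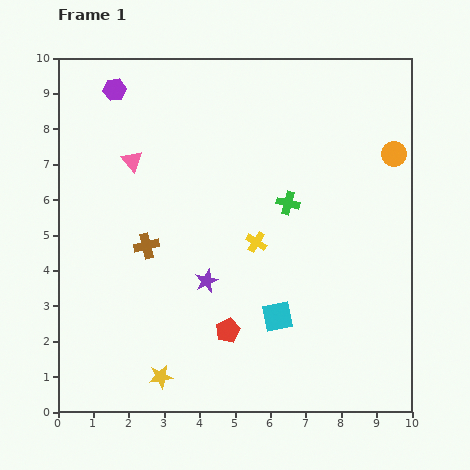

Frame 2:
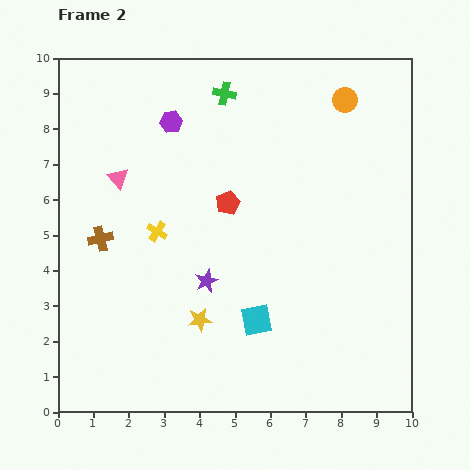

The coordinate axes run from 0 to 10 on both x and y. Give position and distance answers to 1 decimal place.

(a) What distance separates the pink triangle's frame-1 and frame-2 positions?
0.6

The pink triangle moved from (2.1, 7.1) to (1.7, 6.6), a distance of √(0.4² + 0.5²) ≈ 0.6.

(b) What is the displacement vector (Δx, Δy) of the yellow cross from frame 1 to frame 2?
(-2.8, 0.3)

The yellow cross was at (5.6, 4.8) in frame 1 and (2.8, 5.1) in frame 2.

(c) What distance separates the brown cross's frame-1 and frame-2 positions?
1.3

The brown cross moved from (2.5, 4.7) to (1.2, 4.9), a distance of √(1.3² + 0.2²) ≈ 1.3.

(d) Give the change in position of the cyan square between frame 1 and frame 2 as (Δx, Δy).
(-0.6, -0.1)

The cyan square was at (6.2, 2.7) in frame 1 and (5.6, 2.6) in frame 2.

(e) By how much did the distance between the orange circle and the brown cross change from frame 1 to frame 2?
+0.4

Distance in frame 1: 7.5. Distance in frame 2: 7.9.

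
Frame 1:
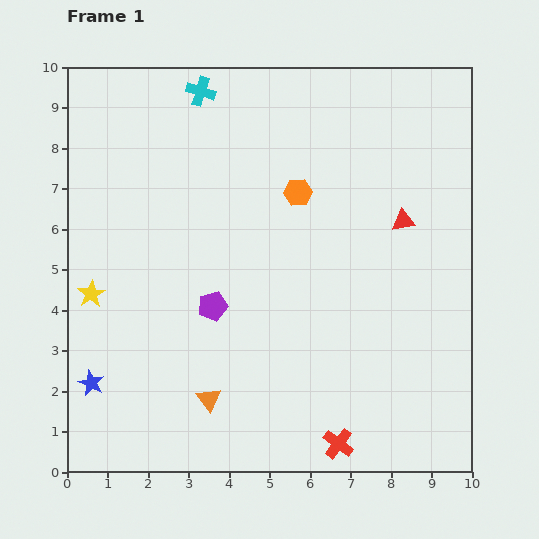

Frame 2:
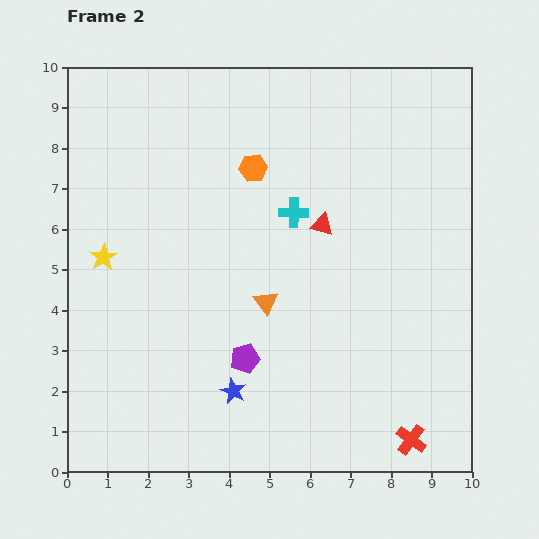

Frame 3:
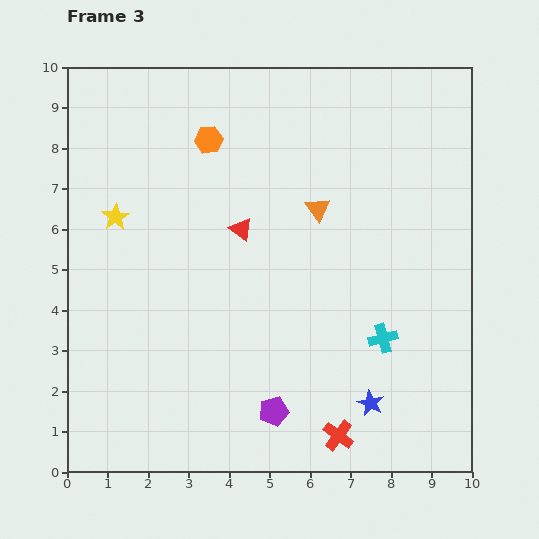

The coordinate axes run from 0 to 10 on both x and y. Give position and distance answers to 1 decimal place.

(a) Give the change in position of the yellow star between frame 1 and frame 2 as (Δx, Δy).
(0.3, 0.9)

The yellow star was at (0.6, 4.4) in frame 1 and (0.9, 5.3) in frame 2.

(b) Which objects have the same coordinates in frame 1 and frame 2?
none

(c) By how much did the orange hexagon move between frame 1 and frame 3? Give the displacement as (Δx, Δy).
(-2.2, 1.3)

The orange hexagon was at (5.7, 6.9) in frame 1 and (3.5, 8.2) in frame 3.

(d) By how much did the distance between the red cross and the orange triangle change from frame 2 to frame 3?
+0.6

Distance in frame 2: 5.0. Distance in frame 3: 5.6.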